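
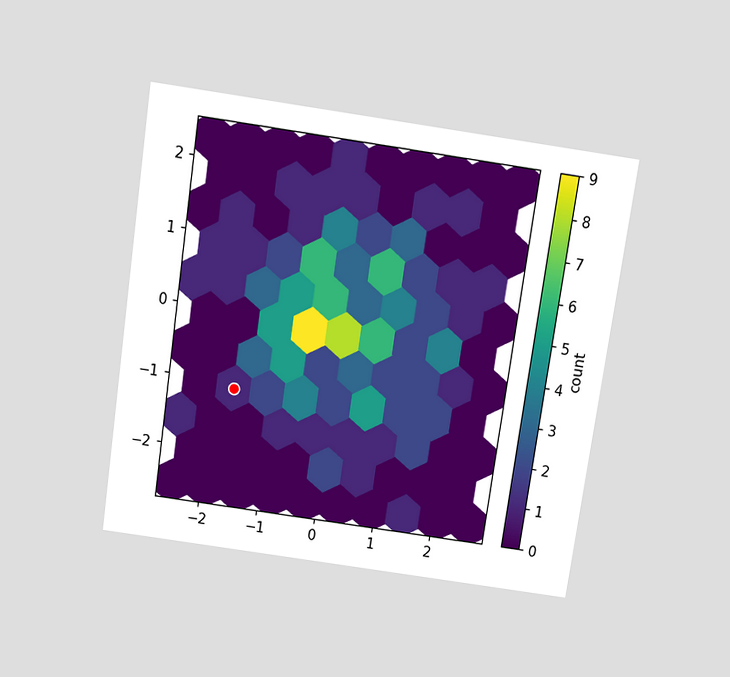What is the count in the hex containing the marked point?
1

The chart is tilted about 8° clockwise and viewed slightly from above. The marked hex reads 1 on the colorbar.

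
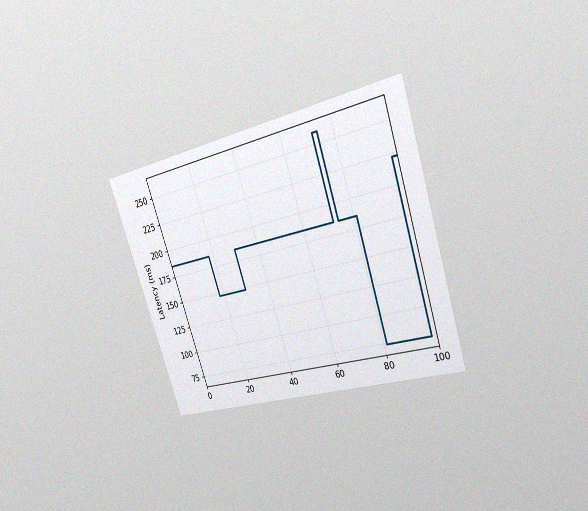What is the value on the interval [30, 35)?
The chart is tilted about 18° counter-clockwise and viewed slightly from the right, with some photo noise. On [30, 35) the step sits at 185ms.

185ms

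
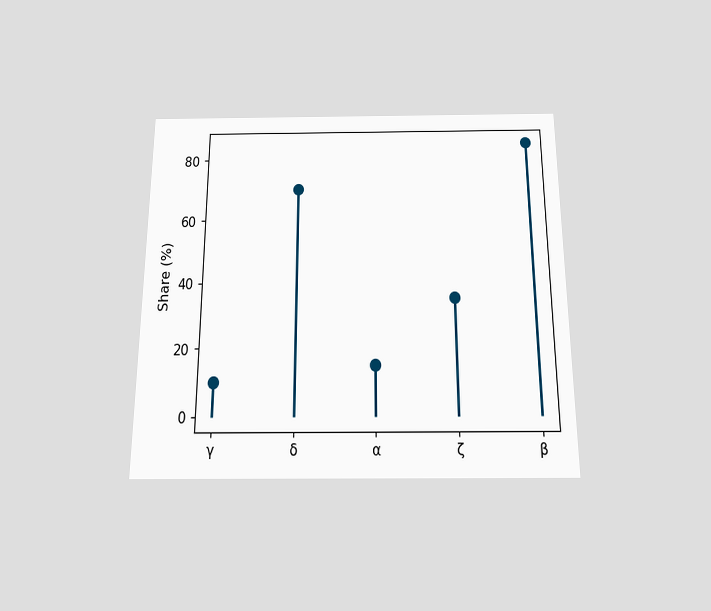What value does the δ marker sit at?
70%

The chart is viewed slightly from below. The δ marker sits at 70%.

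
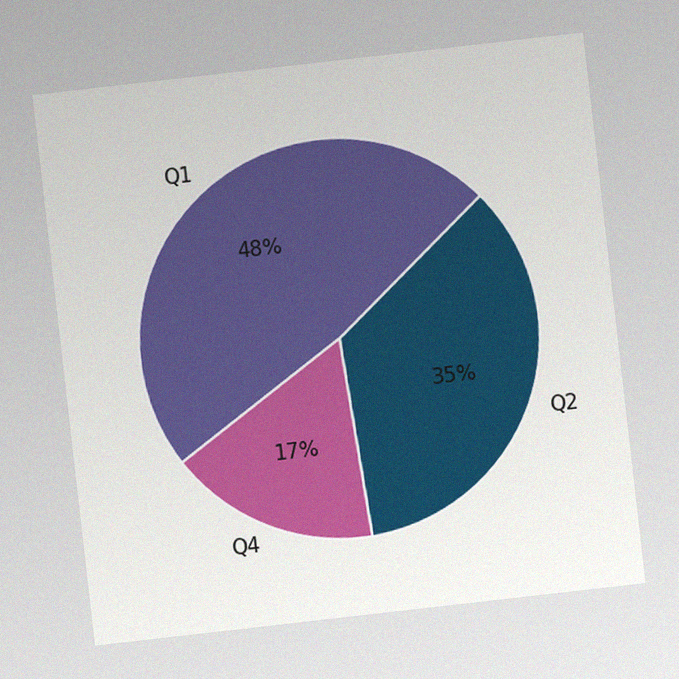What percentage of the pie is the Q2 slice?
The chart is tilted about 6° counter-clockwise, with some photo noise. The Q2 slice takes up 35% of the pie.

35%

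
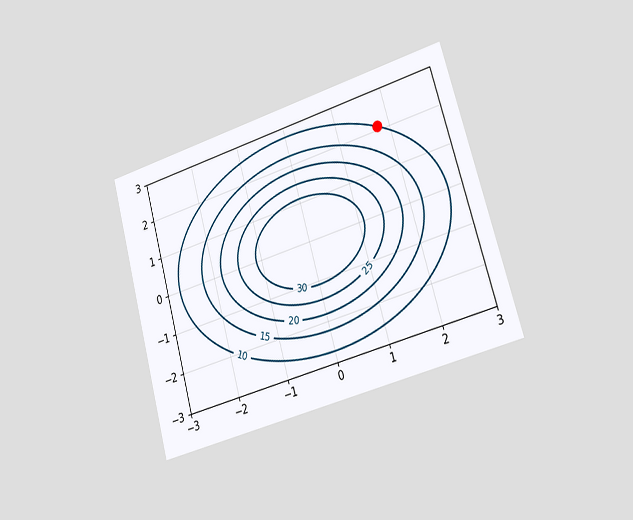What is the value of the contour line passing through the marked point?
The chart is tilted about 16° counter-clockwise and viewed slightly from the right. The marked point sits on the contour labelled 10.

10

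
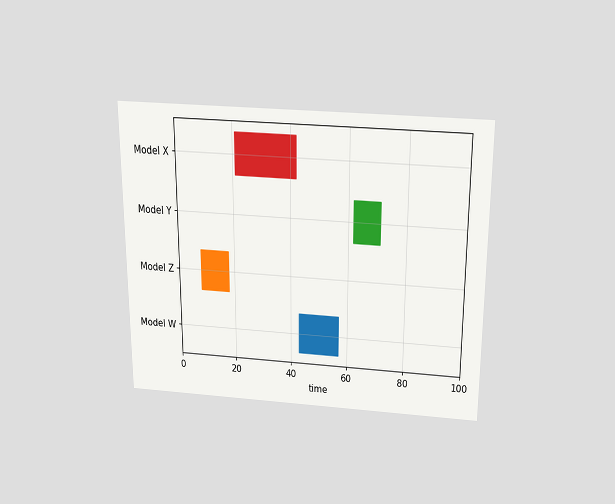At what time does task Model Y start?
The chart is viewed slightly from above. The Model Y bar begins at t=62.

62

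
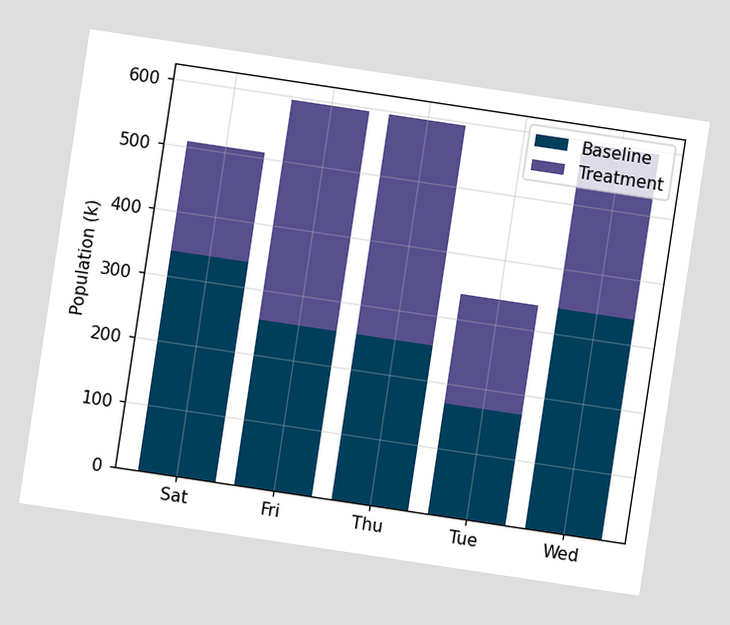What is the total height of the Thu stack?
595k

The chart is tilted about 9° clockwise. The Thu stack's top reaches 595k on the y-axis.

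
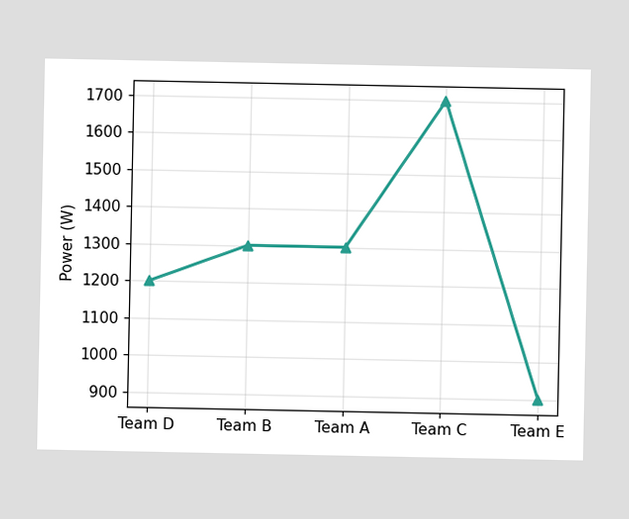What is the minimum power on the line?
900W

The lowest point is at Team E, and reading across to the y-axis gives 900W.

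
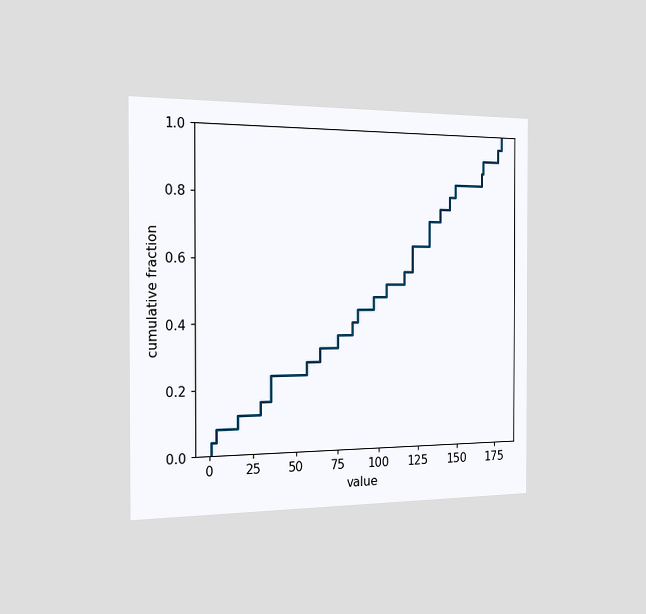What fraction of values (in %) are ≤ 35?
24%

The chart is viewed slightly from the left. At x=35 the ECDF step is at 24%.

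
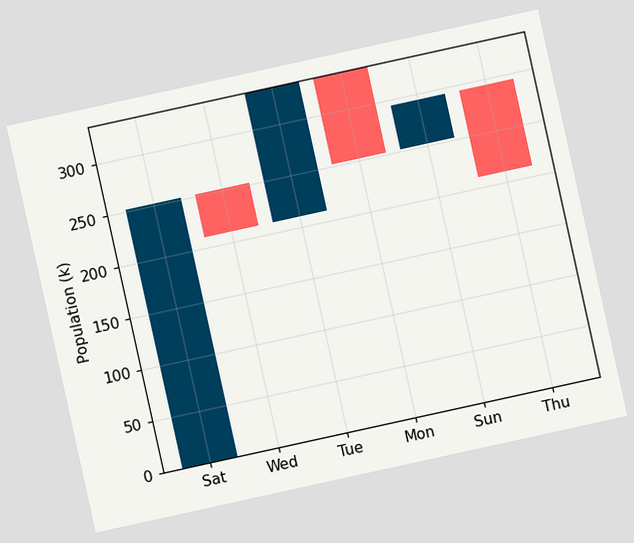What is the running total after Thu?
210k

The chart is tilted about 12° counter-clockwise. After Thu the running total reaches 210k.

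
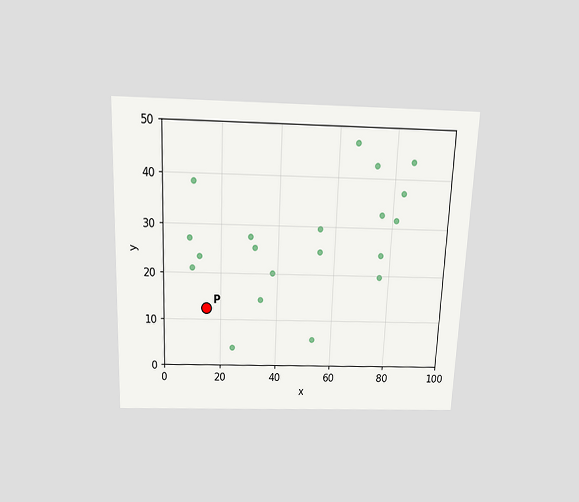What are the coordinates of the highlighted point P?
The chart is tilted about 2° clockwise and viewed slightly from above. Following the gridlines from P to each axis, P sits at (15, 12.5).

(15, 12.5)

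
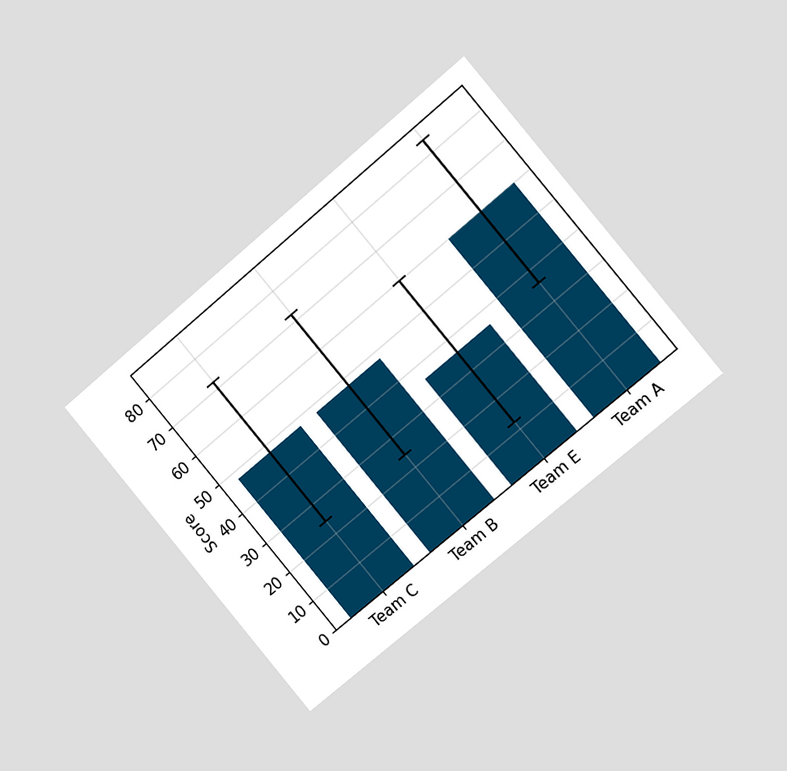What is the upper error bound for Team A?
84

The chart is tilted about 40° counter-clockwise and viewed at a slight angle. The Team A bar's upper whisker reaches 84.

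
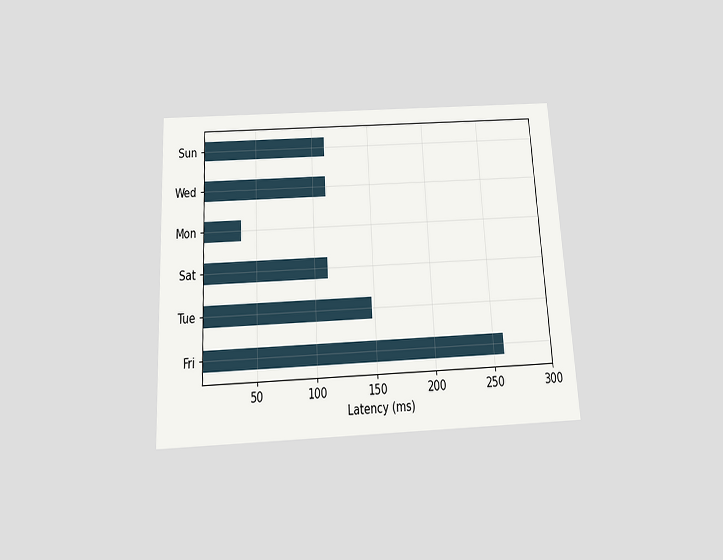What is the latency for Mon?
37ms

The chart is tilted about 3° counter-clockwise and viewed slightly from below. Reading along the chart's x-axis, the Mon bar reaches 37ms.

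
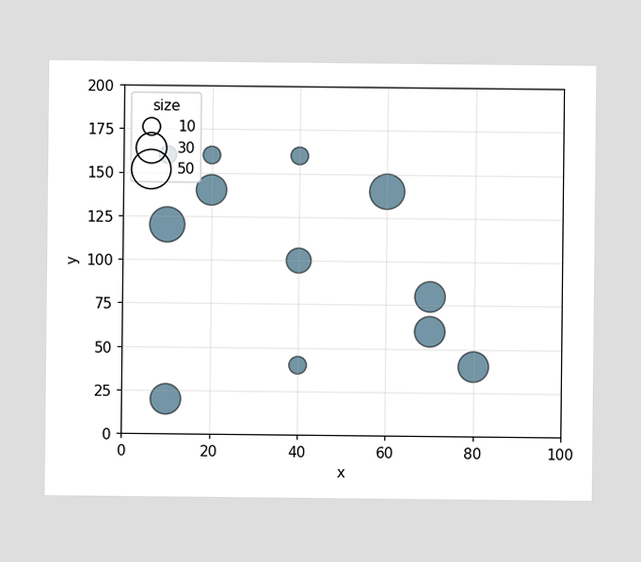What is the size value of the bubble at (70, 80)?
Matching the bubble at (70, 80) against the size legend gives 30.

30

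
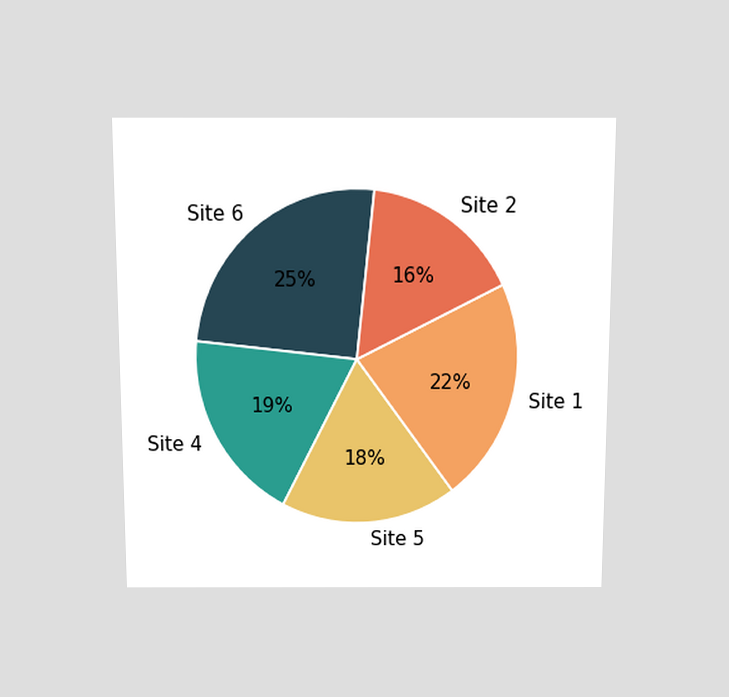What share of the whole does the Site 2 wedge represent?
The chart is viewed slightly from above. The Site 2 slice takes up 16% of the pie.

16%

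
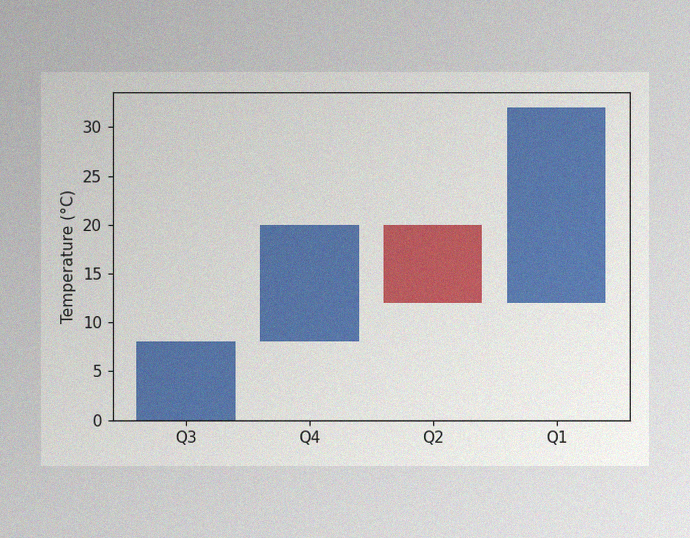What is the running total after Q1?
32°C

The image has some photo noise and uneven lighting. After Q1 the running total reaches 32°C.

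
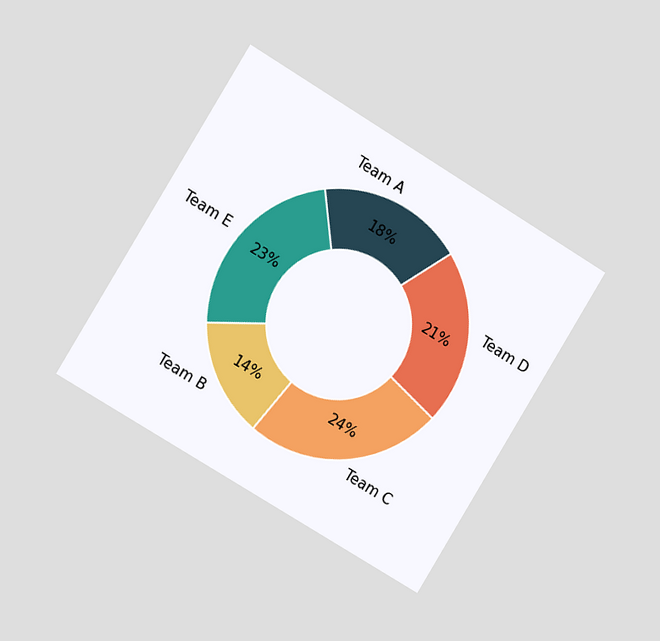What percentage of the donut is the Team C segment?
24%

The chart is tilted about 31° clockwise and viewed slightly from the left. The Team C segment takes up 24% of the ring.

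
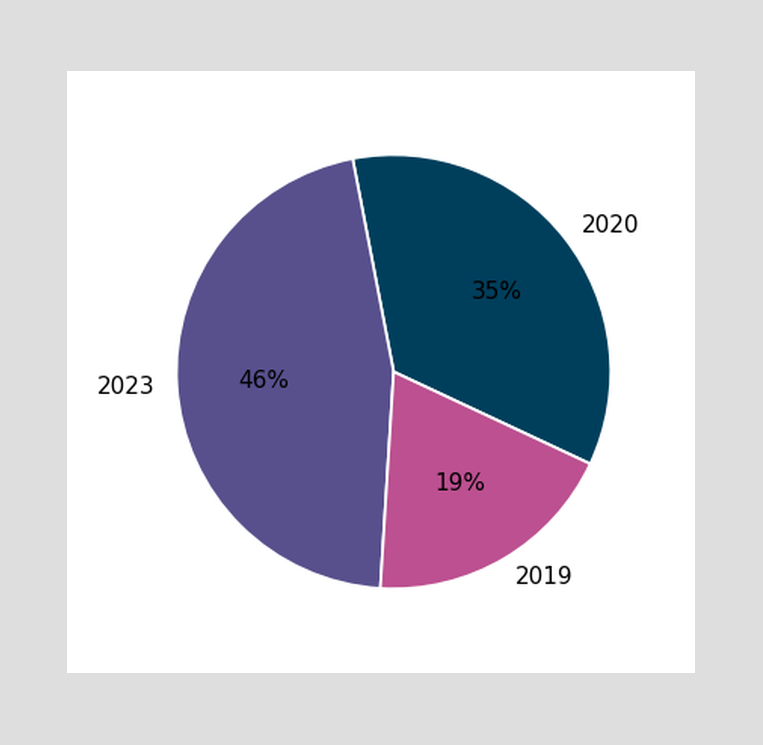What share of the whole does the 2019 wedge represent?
19%

The 2019 slice takes up 19% of the pie.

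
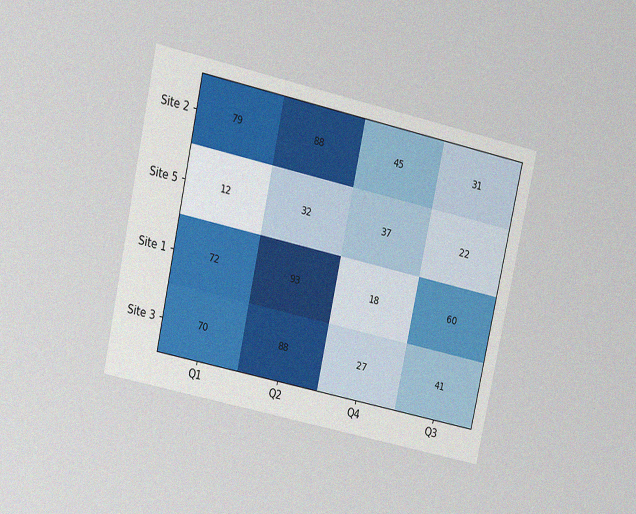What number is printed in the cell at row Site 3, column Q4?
27

The chart is tilted about 12° clockwise and viewed at a slight angle, with some photo noise. The (Site 3, Q4) cell reads 27.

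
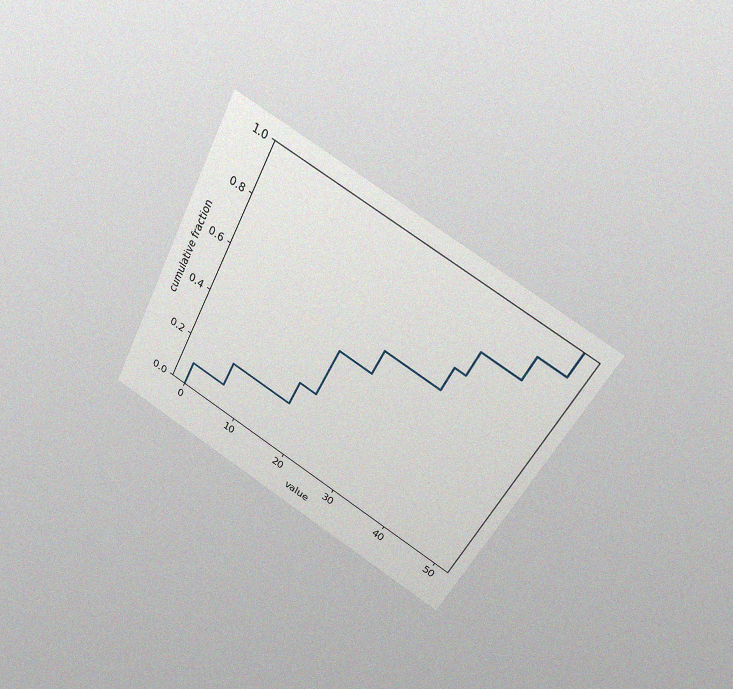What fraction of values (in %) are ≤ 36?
The chart is tilted about 28° clockwise and viewed slightly from above, with some photo noise. At x=36 the ECDF step is at 70%.

70%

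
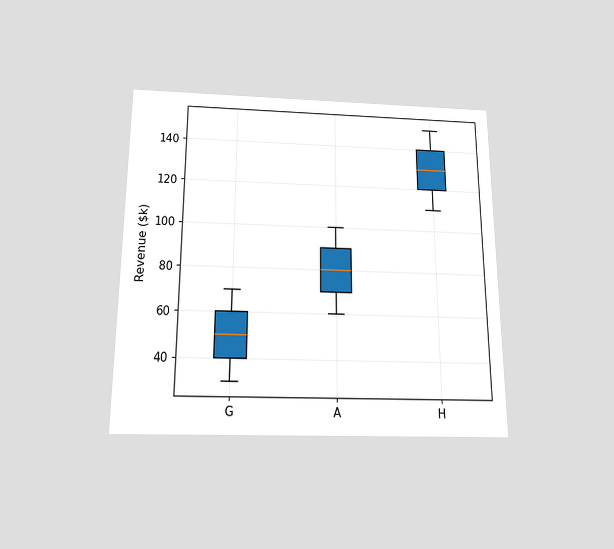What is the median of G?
The chart is viewed slightly from below. The median line in the G box sits at $50k.

$50k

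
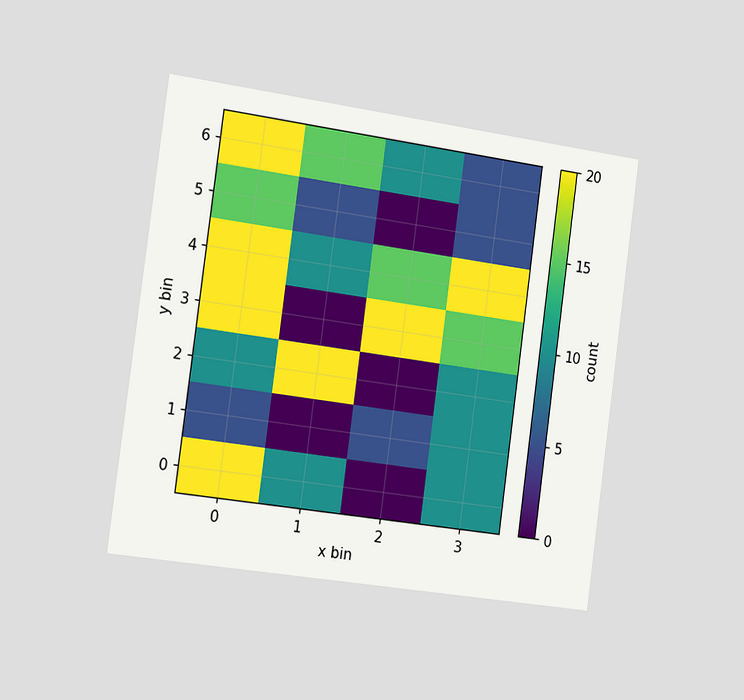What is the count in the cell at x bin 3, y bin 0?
10

The chart is tilted about 8° clockwise and viewed slightly from the left. Matching the cell (3, 0) against the colorbar gives 10.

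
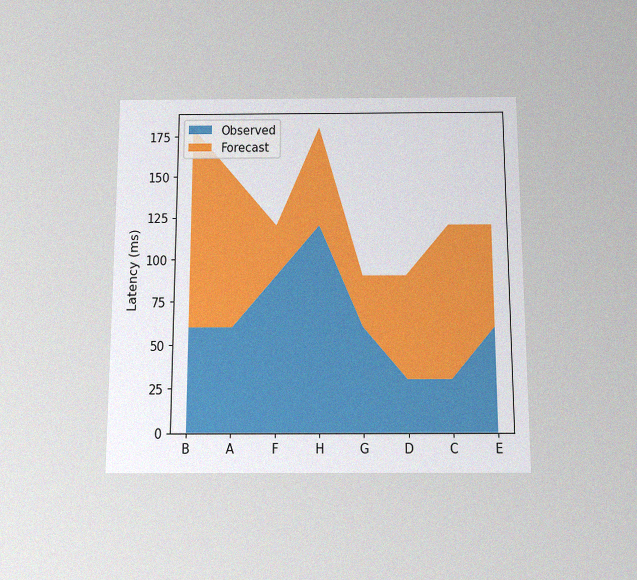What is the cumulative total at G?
The chart is viewed slightly from below, with some photo noise. The stacked total at G reaches 90ms.

90ms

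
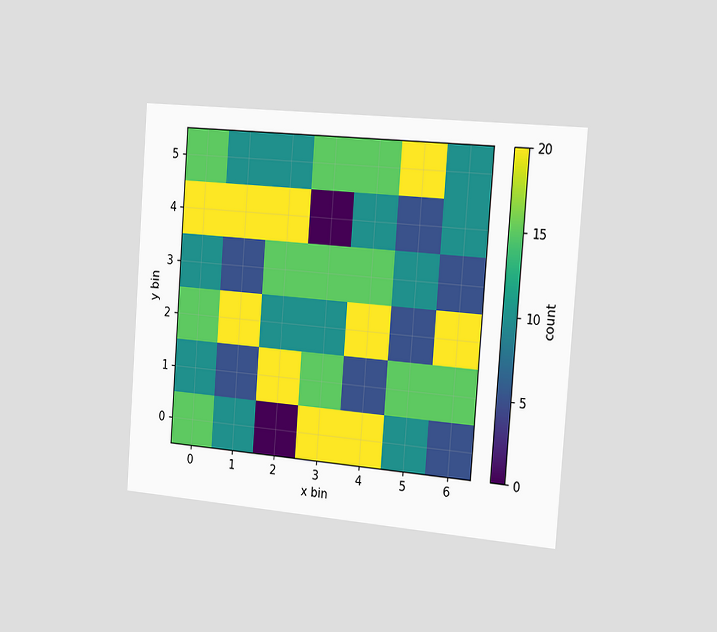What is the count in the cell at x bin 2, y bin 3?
The chart is tilted about 4° clockwise and viewed slightly from the right. Matching the cell (2, 3) against the colorbar gives 15.

15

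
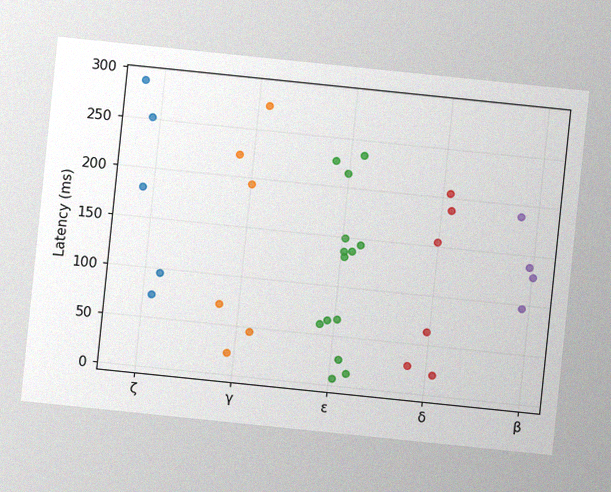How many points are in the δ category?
6

The chart is tilted about 6° clockwise, with some photo noise. Counting the markers in the δ column gives 6.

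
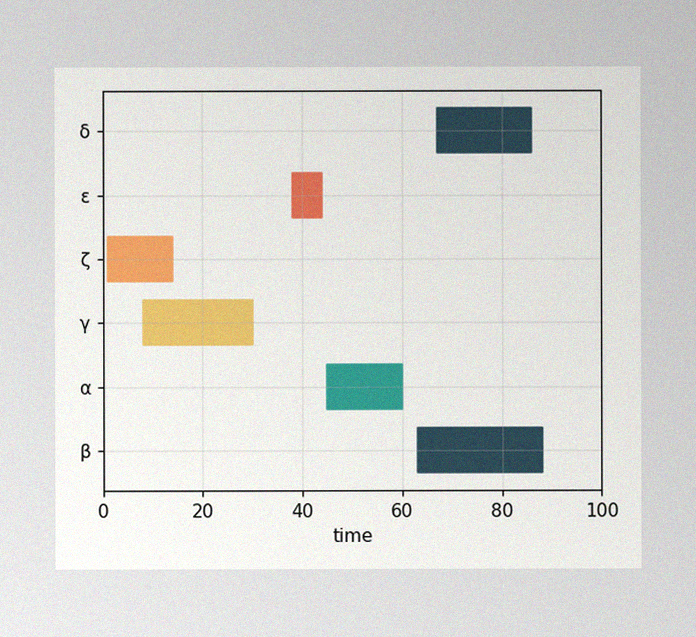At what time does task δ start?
The image has some photo noise and uneven lighting. The δ bar begins at t=67.

67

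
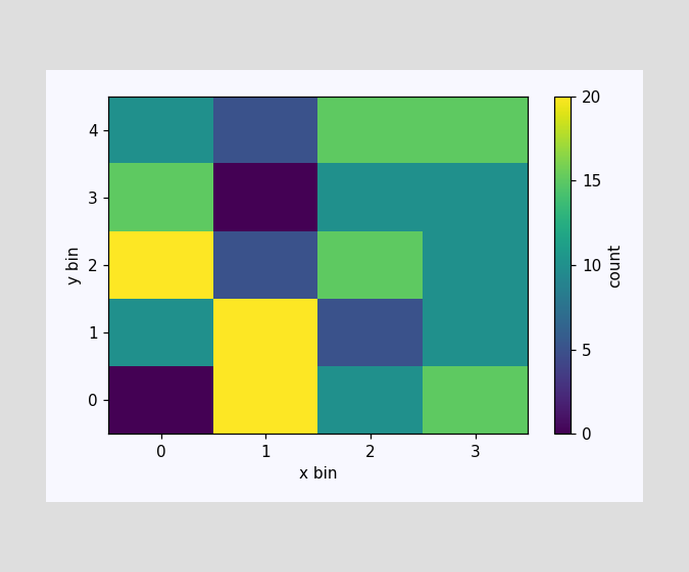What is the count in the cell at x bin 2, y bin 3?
10

Matching the cell (2, 3) against the colorbar gives 10.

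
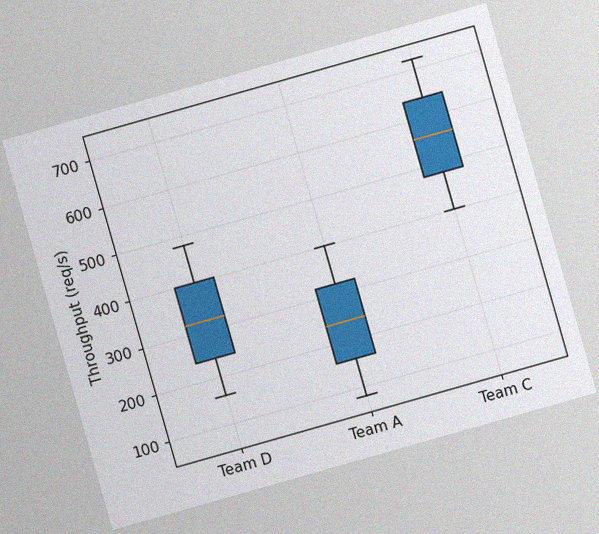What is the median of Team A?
The chart is tilted about 16° counter-clockwise, with some photo noise. The median line in the Team A box sits at 240req/s.

240req/s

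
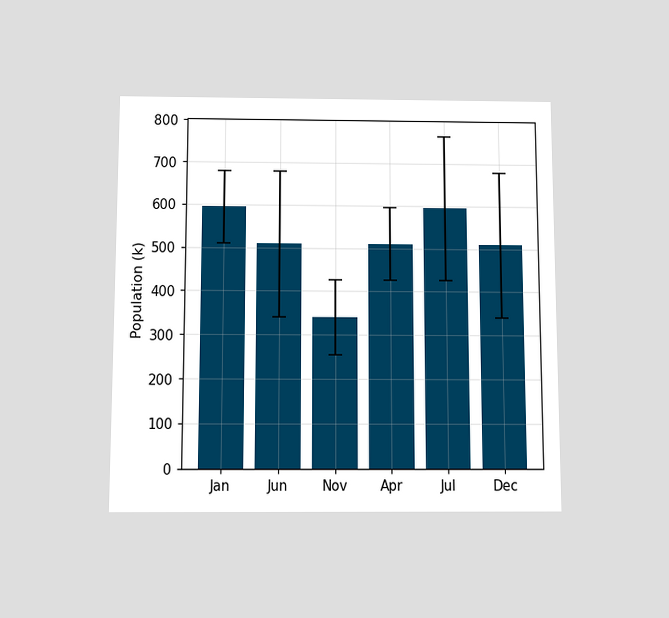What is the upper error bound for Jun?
680k

The chart is viewed slightly from below. The Jun bar's upper whisker reaches 680k.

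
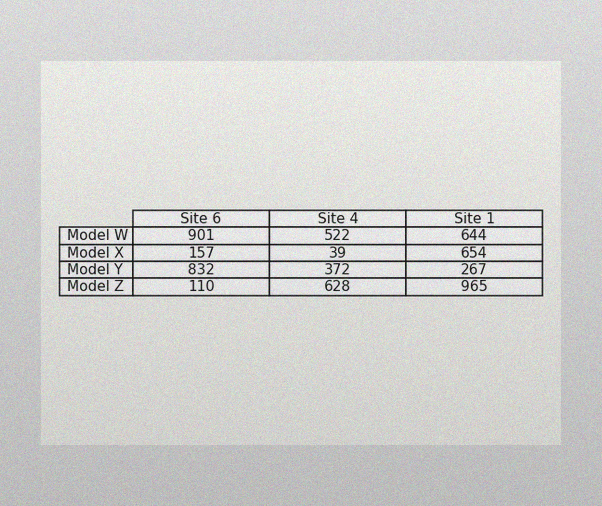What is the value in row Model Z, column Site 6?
The image has some photo noise and uneven lighting. The (Model Z, Site 6) cell reads 110.

110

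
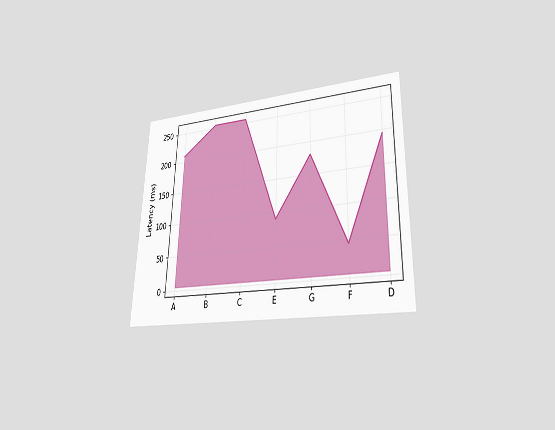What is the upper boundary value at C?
255ms

The chart is viewed at a slight angle. At C the upper boundary is at 255ms.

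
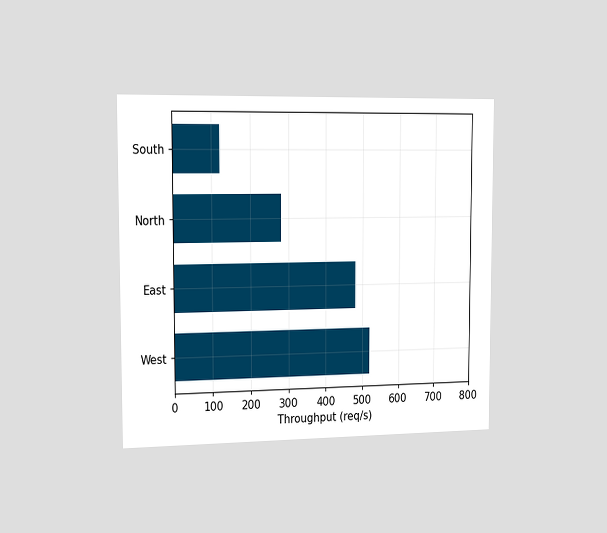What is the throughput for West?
The chart is viewed slightly from the left. Reading along the chart's x-axis, the West bar reaches 520req/s.

520req/s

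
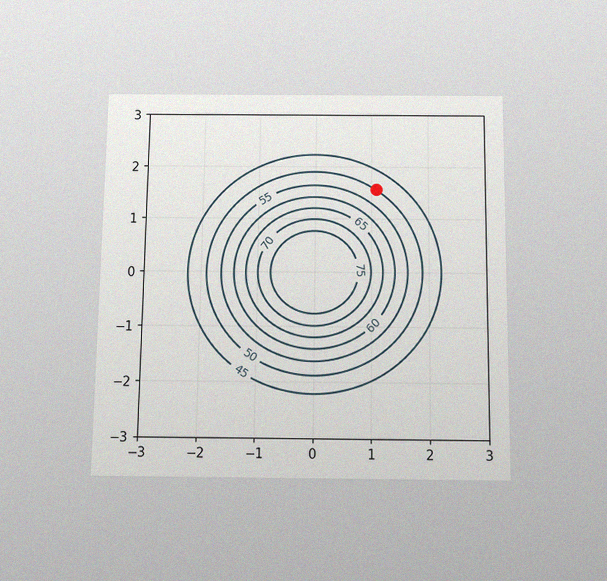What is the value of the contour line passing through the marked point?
The chart is viewed slightly from below, with some photo noise. The marked point sits on the contour labelled 50.

50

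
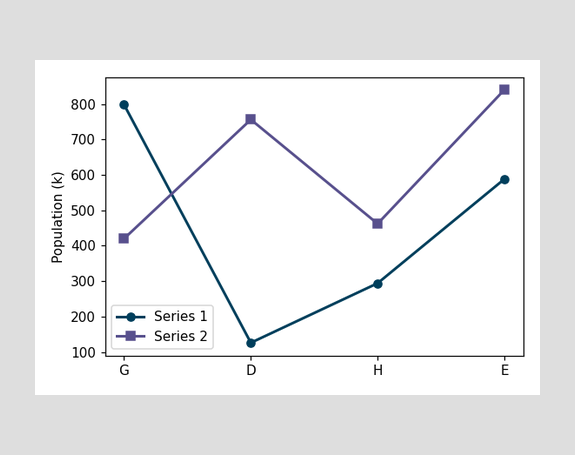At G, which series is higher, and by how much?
Series 1, by 378k

At G, Series 1 sits above the other line by 378k.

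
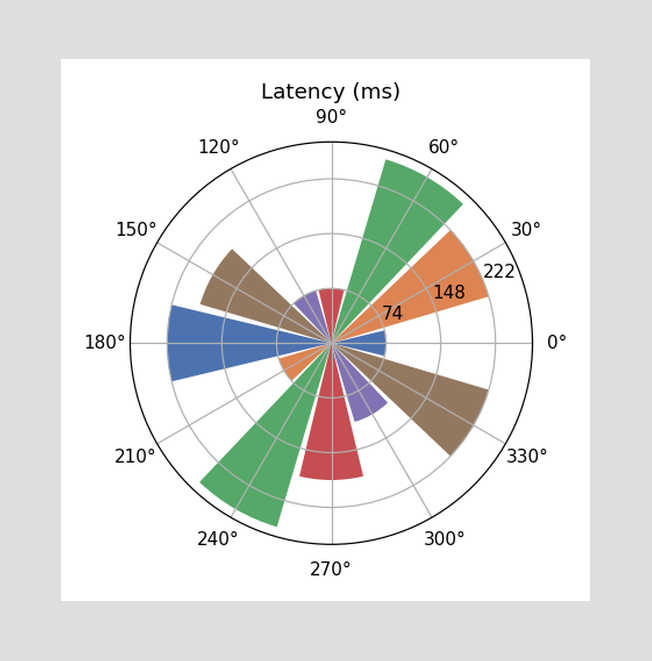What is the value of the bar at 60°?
259ms

The bar at 60° reaches 259ms on the radial axis.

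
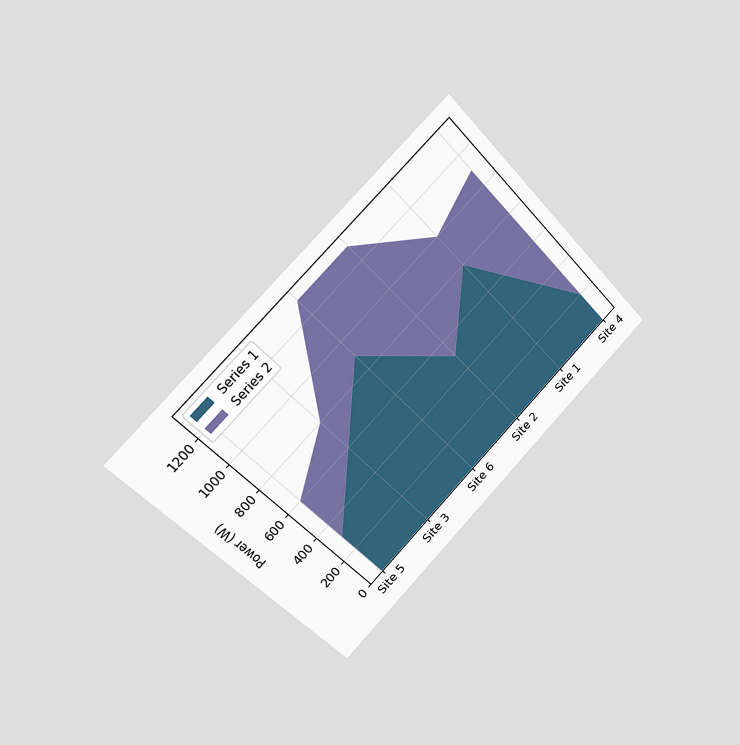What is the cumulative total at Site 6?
The chart is tilted about 45° counter-clockwise and viewed slightly from the left. The stacked total at Site 6 reaches 1300W.

1300W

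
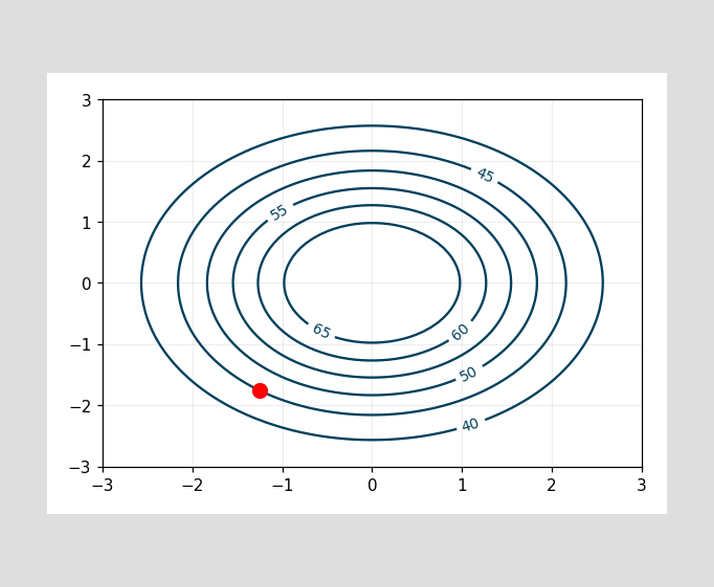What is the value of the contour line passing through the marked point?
45

The marked point sits on the contour labelled 45.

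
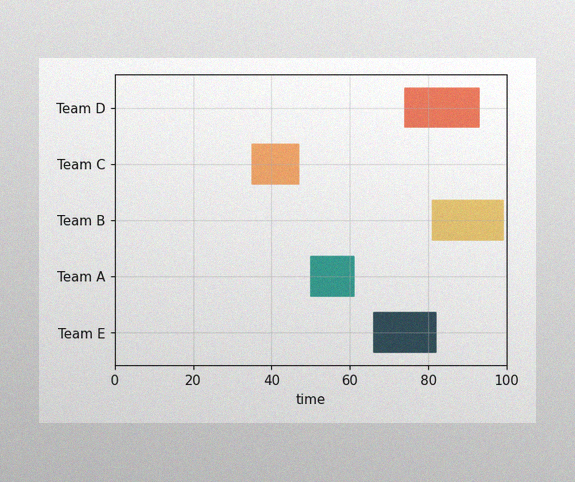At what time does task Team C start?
The image has some photo noise and uneven lighting. The Team C bar begins at t=35.

35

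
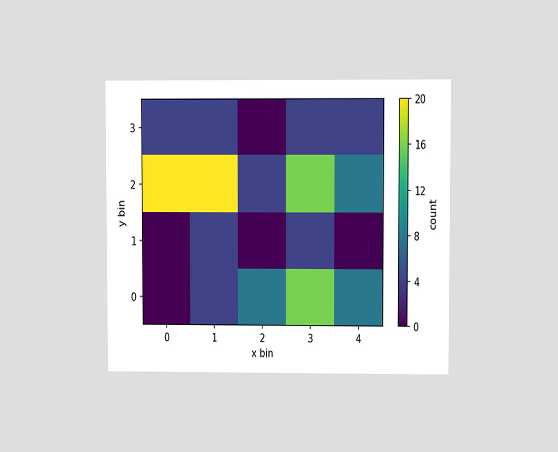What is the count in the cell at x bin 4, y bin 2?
The chart is viewed at a slight angle. Matching the cell (4, 2) against the colorbar gives 8.

8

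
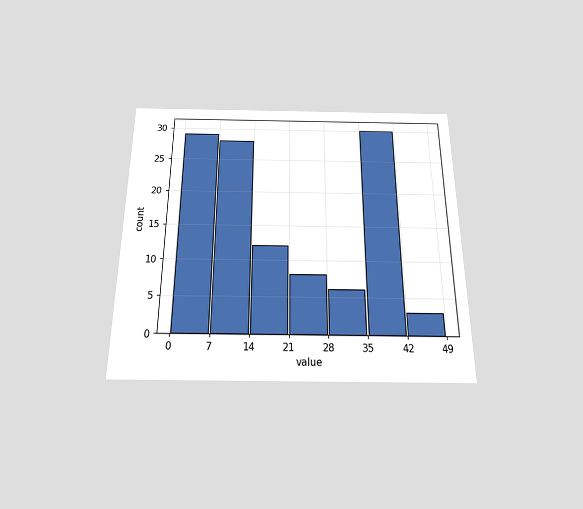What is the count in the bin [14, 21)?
12

The chart is viewed slightly from below. The [14, 21) bin has height 12.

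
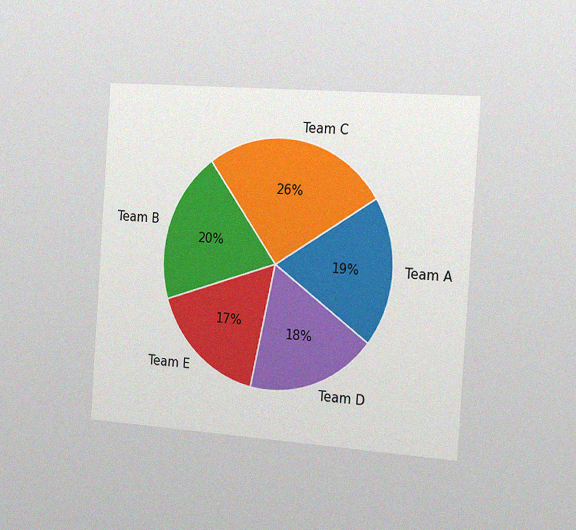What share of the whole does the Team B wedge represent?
20%

The chart is tilted about 4° clockwise and viewed slightly from the right, with some photo noise. The Team B slice takes up 20% of the pie.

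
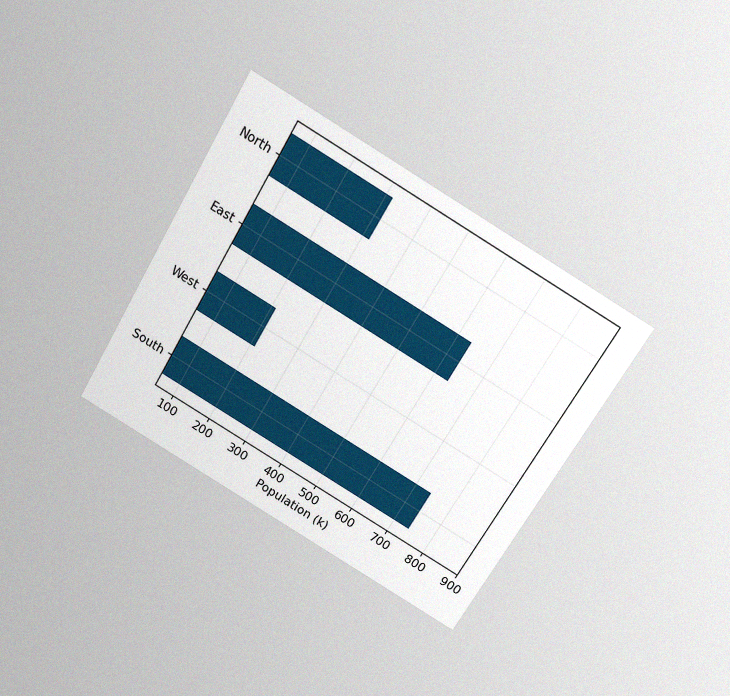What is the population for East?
636k

The chart is tilted about 30° clockwise and viewed slightly from above, with some photo noise. Reading along the chart's x-axis, the East bar reaches 636k.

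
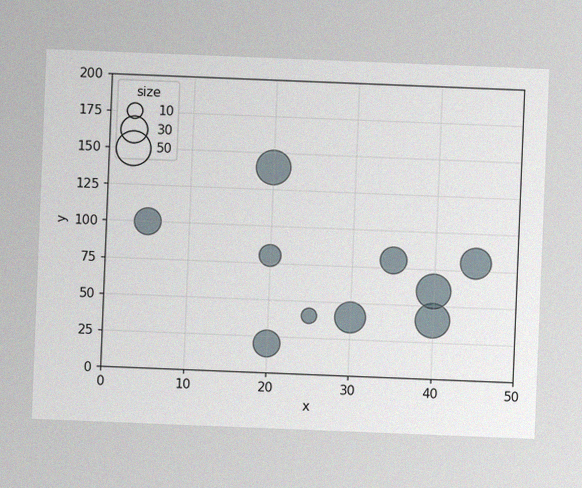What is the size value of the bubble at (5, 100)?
30

The chart is tilted about 2° clockwise, with some photo noise. Matching the bubble at (5, 100) against the size legend gives 30.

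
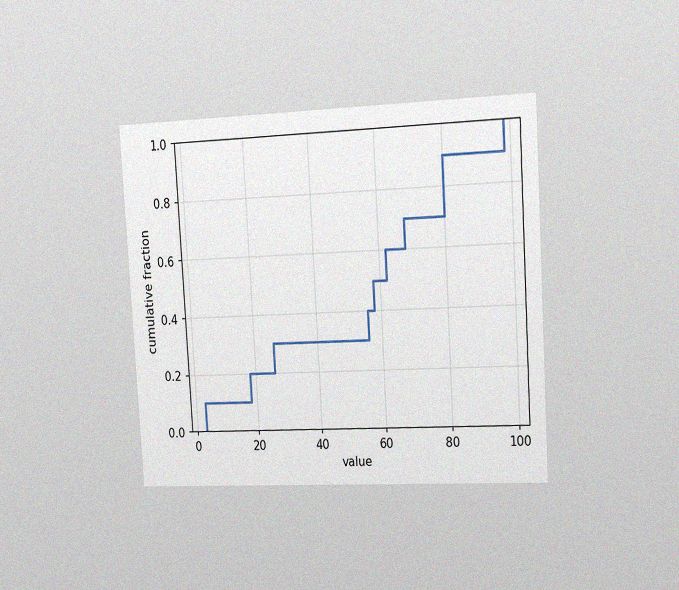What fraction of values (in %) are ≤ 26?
The chart is tilted about 3° counter-clockwise and viewed slightly from the right, with some photo noise. At x=26 the ECDF step is at 30%.

30%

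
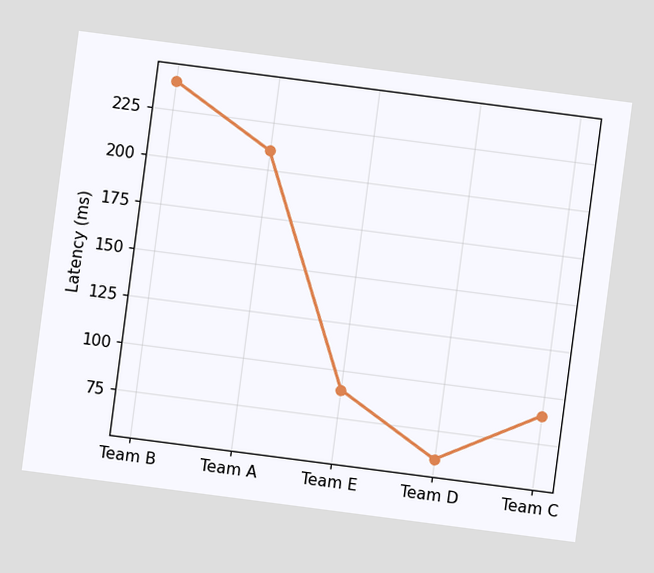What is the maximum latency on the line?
The chart is tilted about 7° clockwise. The highest point is at Team B, and reading across to the y-axis gives 240ms.

240ms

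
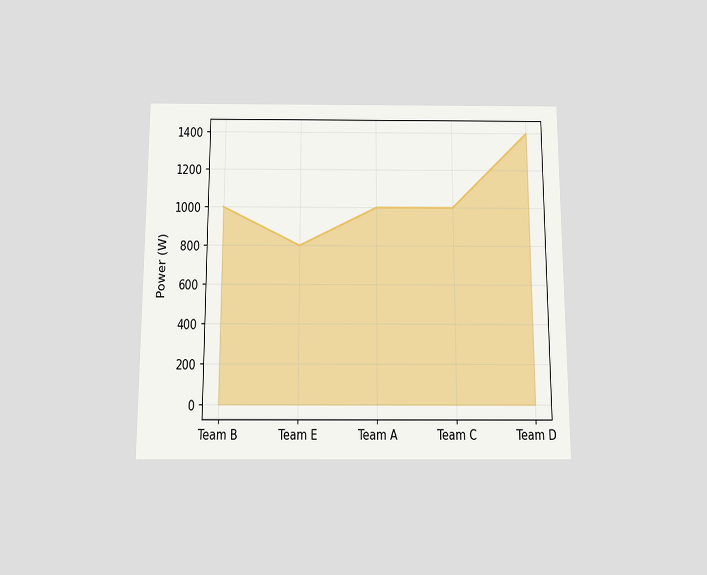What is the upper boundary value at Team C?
1000W

The chart is viewed slightly from below. At Team C the upper boundary is at 1000W.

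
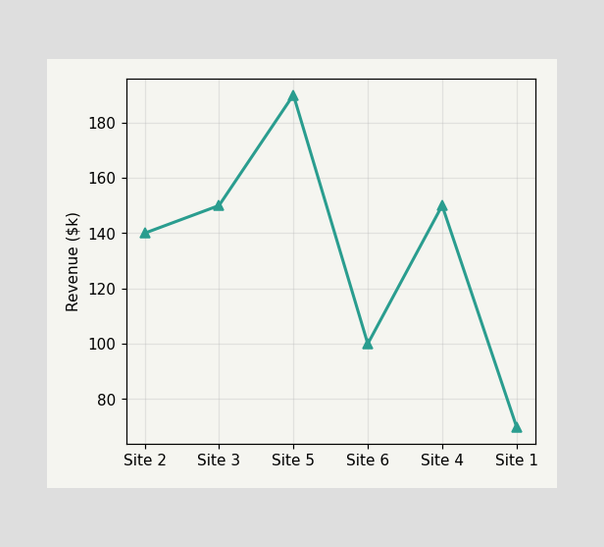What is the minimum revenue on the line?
The lowest point is at Site 1, and reading across to the y-axis gives $70k.

$70k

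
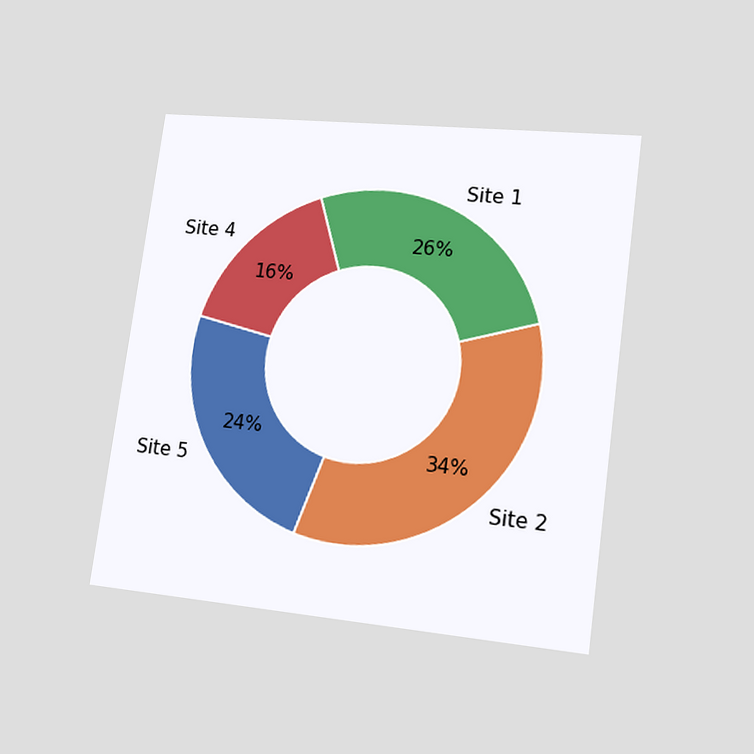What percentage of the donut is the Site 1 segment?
The chart is tilted about 8° clockwise and viewed at a slight angle. The Site 1 segment takes up 26% of the ring.

26%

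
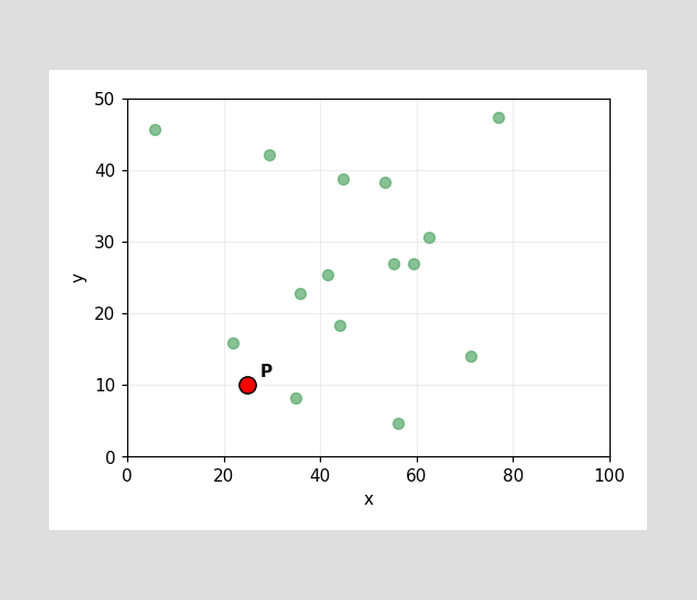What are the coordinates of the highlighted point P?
Following the gridlines from P to each axis, P sits at (25, 10).

(25, 10)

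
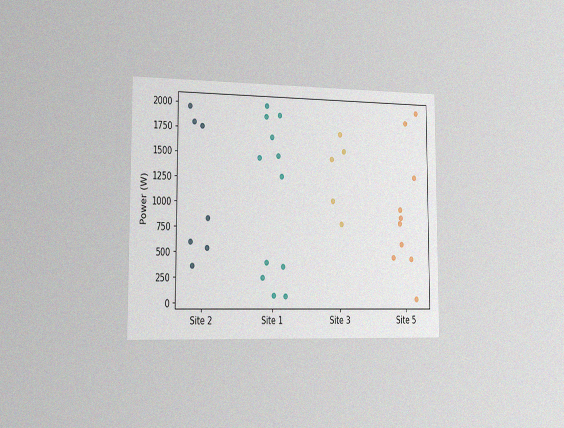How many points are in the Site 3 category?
The chart is viewed slightly from the left, with some photo noise. Counting the markers in the Site 3 column gives 5.

5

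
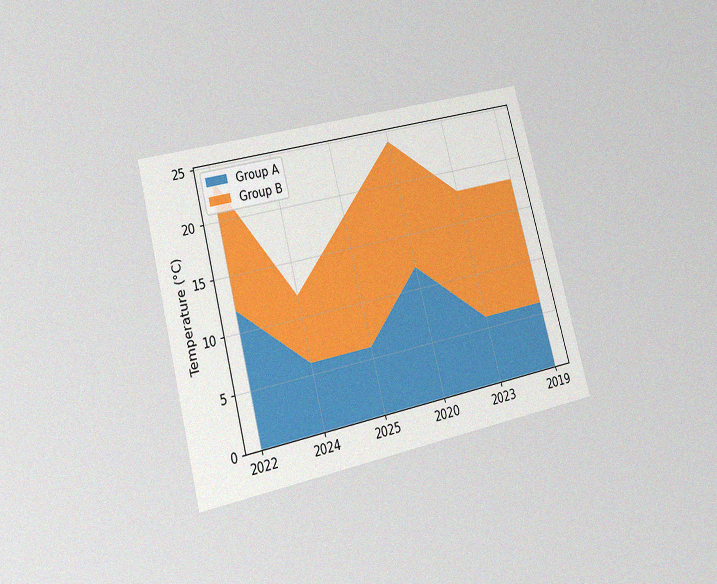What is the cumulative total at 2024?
12°C

The chart is tilted about 15° counter-clockwise and viewed at a slight angle, with some photo noise. The stacked total at 2024 reaches 12°C.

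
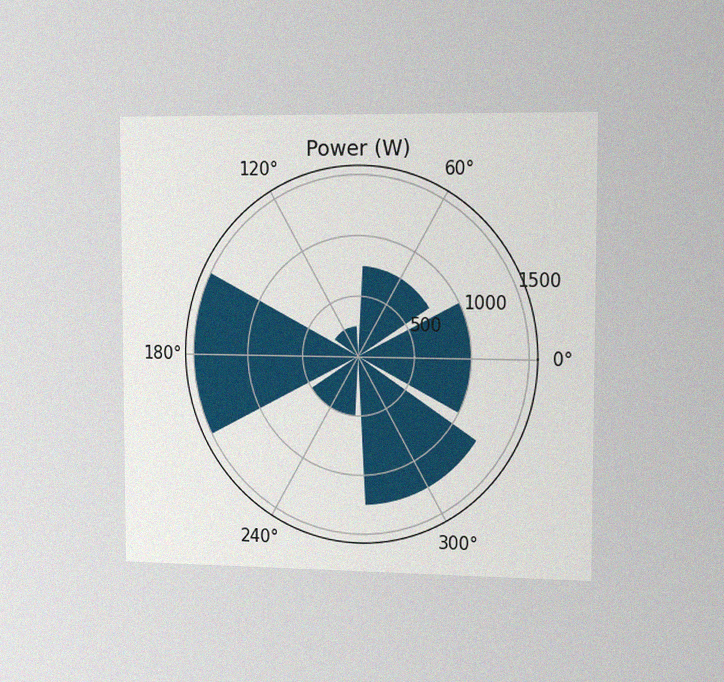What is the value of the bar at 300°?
The chart is viewed slightly from the right, with some photo noise. The bar at 300° reaches 1250W on the radial axis.

1250W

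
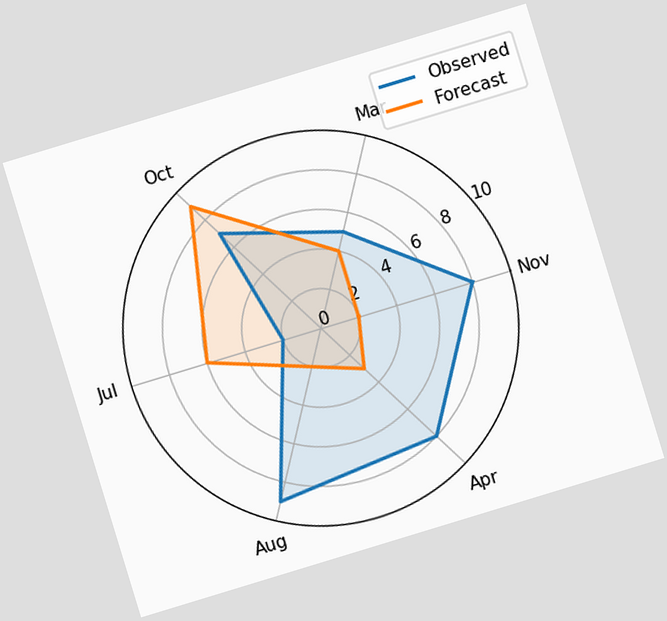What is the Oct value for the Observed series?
The chart is tilted about 17° counter-clockwise. On the Oct axis, Observed reaches 7.

7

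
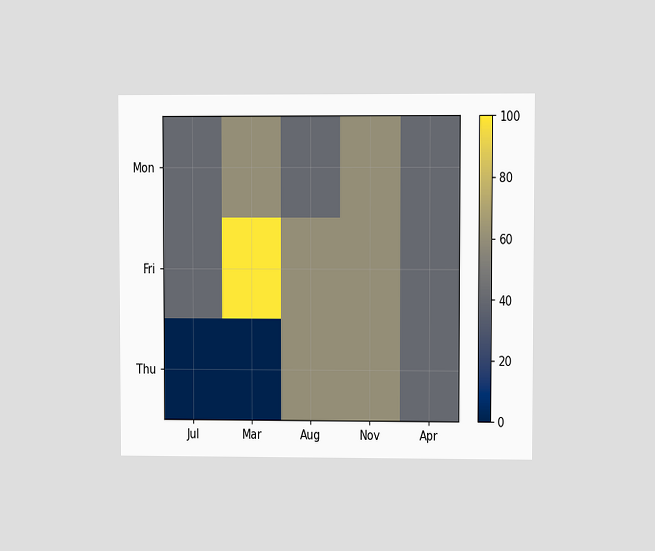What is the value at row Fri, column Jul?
40

The chart is viewed at a slight angle. Matching cell (Fri, Jul) against the colorbar gives 40.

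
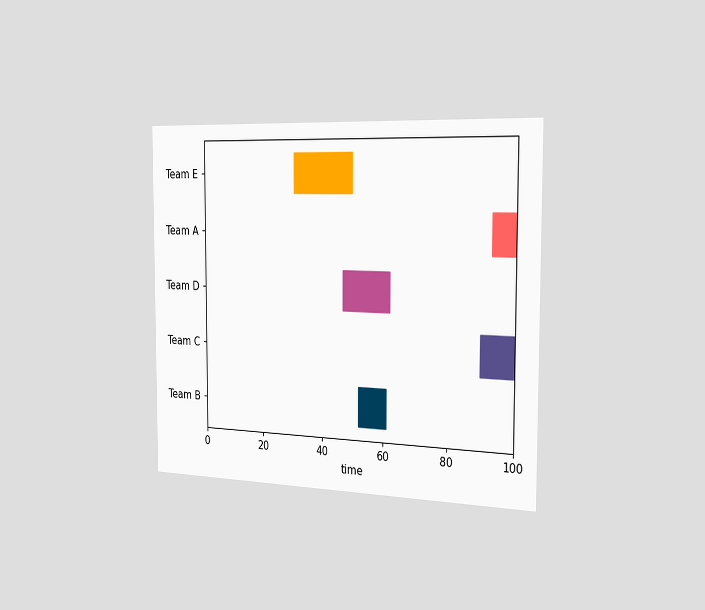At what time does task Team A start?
93

The chart is viewed slightly from the right. The Team A bar begins at t=93.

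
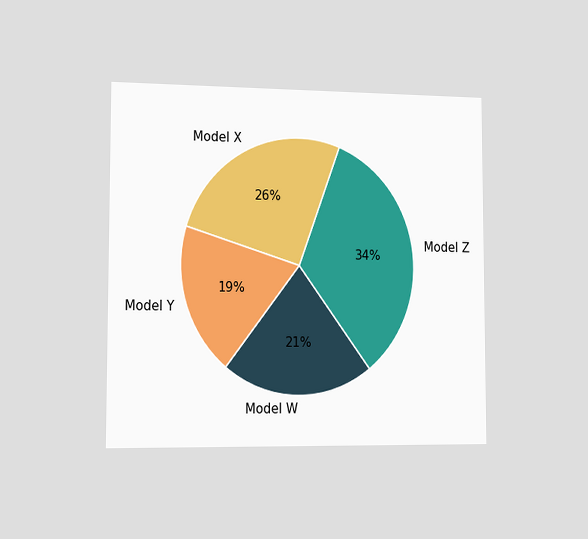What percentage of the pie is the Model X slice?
26%

The chart is viewed slightly from the left. The Model X slice takes up 26% of the pie.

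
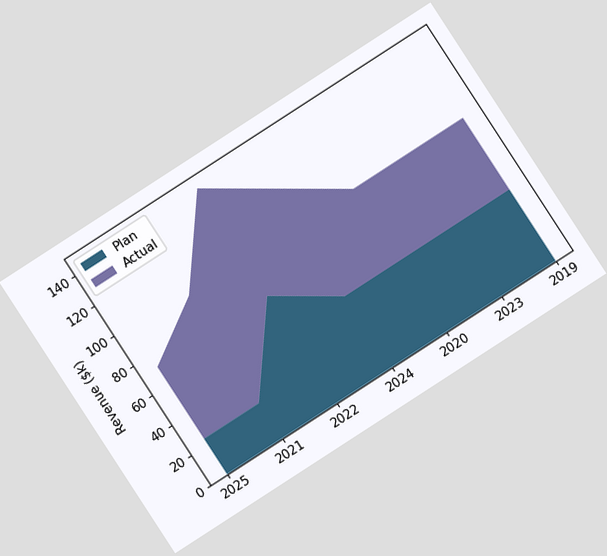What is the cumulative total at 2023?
$96k

The chart is tilted about 33° counter-clockwise. The stacked total at 2023 reaches $96k.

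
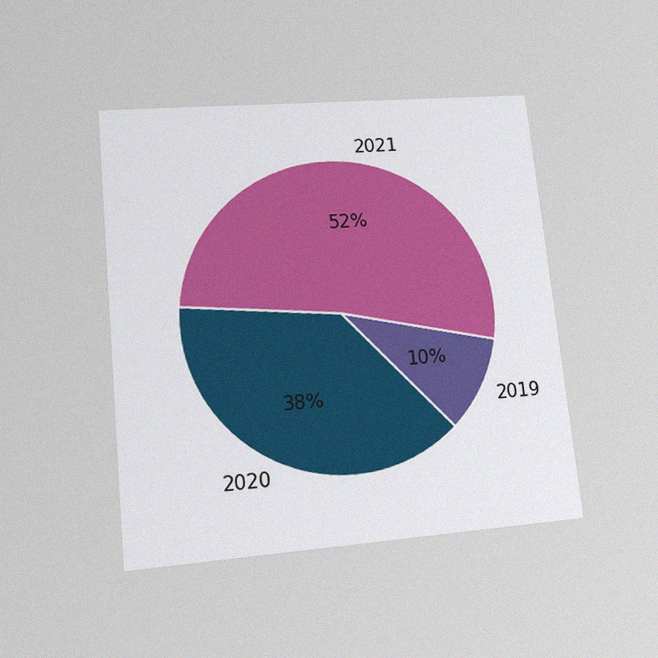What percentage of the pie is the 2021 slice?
The chart is tilted about 6° counter-clockwise and viewed at a slight angle, with some photo noise. The 2021 slice takes up 52% of the pie.

52%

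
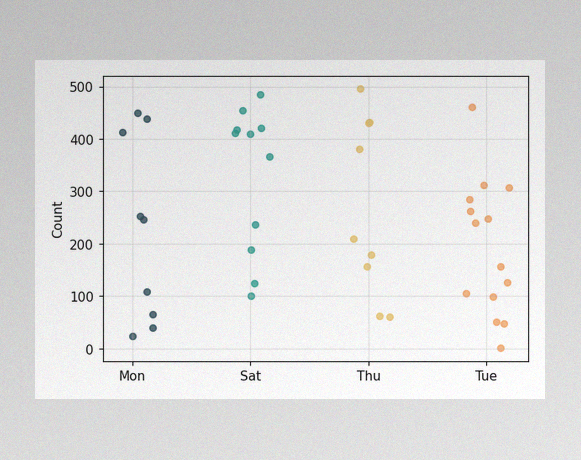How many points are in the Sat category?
11

The image has some photo noise and uneven lighting. Counting the markers in the Sat column gives 11.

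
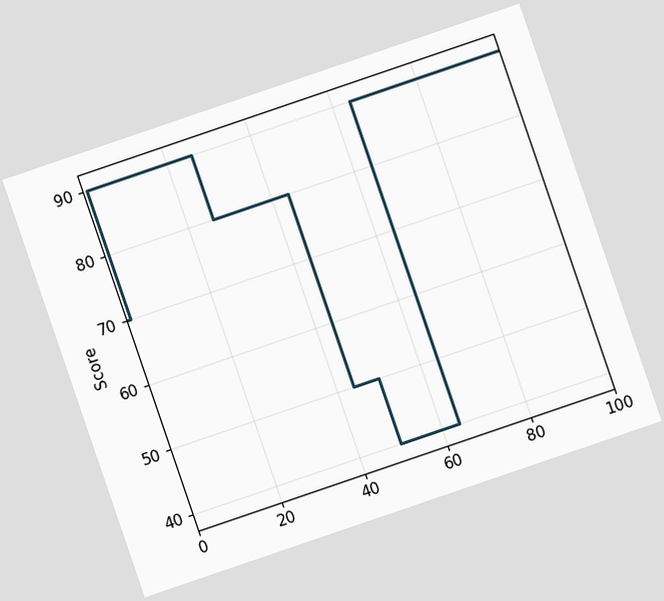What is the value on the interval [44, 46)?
The chart is tilted about 19° counter-clockwise. On [44, 46) the step sits at 50.

50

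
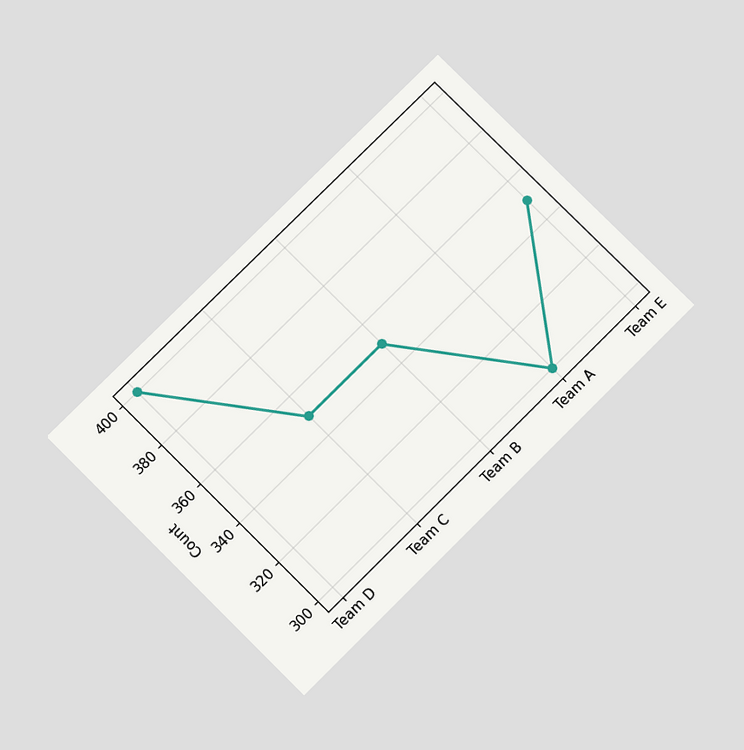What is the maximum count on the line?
400

The chart is tilted about 45° counter-clockwise and viewed slightly from below. The highest point is at Team D, and reading across to the y-axis gives 400.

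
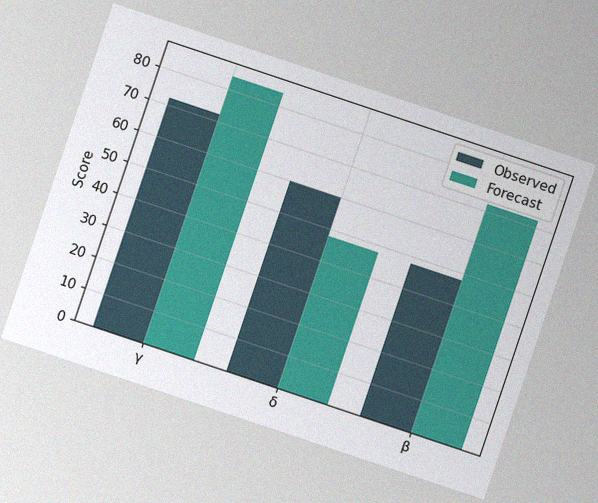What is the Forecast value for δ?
The chart is tilted about 19° clockwise, with some photo noise. The Forecast bar at δ reaches 48 on the y-axis.

48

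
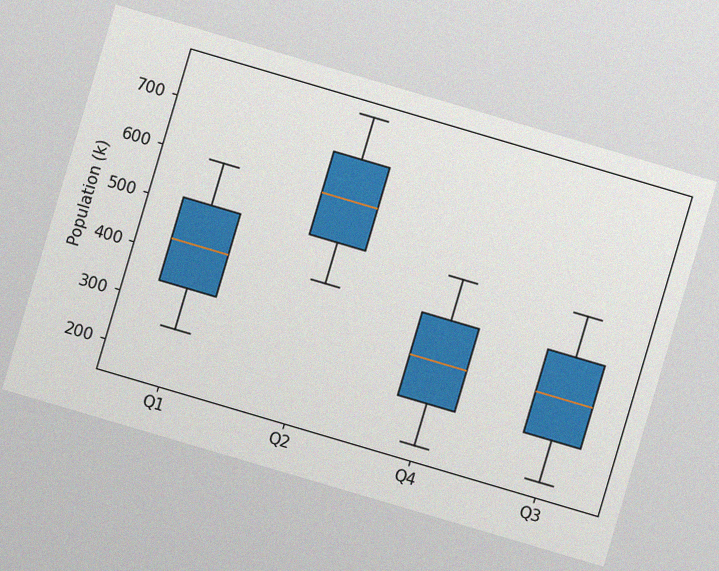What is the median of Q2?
The chart is tilted about 16° clockwise, with some photo noise. The median line in the Q2 box sits at 595k.

595k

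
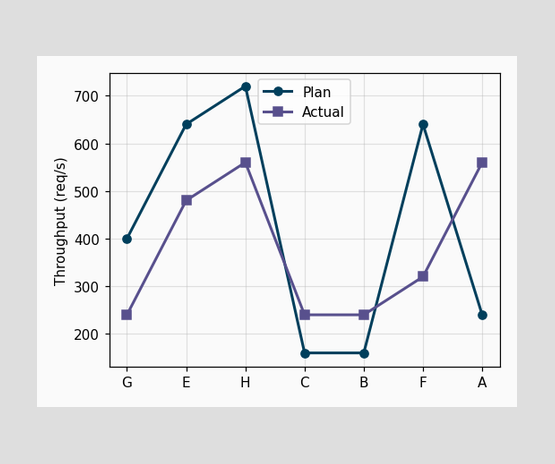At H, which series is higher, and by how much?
Plan, by 160req/s

At H, Plan sits above the other line by 160req/s.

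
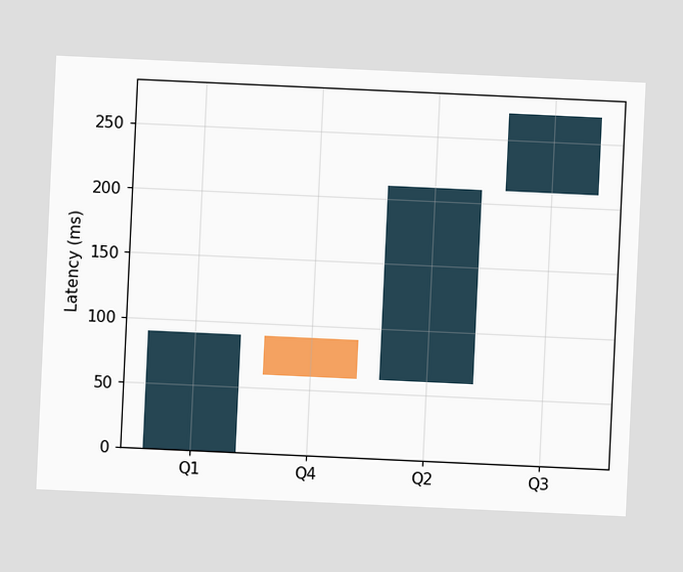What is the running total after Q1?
The chart is tilted about 3° clockwise. After Q1 the running total reaches 90ms.

90ms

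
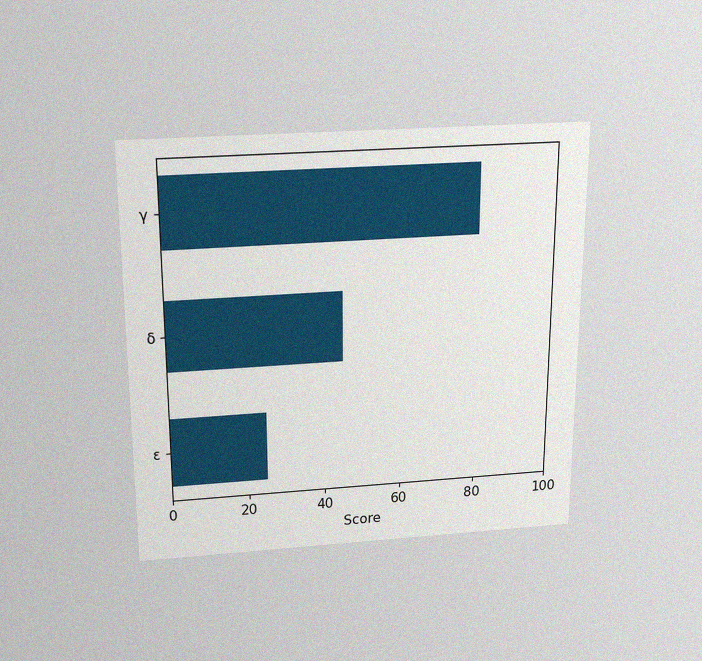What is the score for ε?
25

The chart is viewed slightly from above, with some photo noise. Reading along the chart's x-axis, the ε bar reaches 25.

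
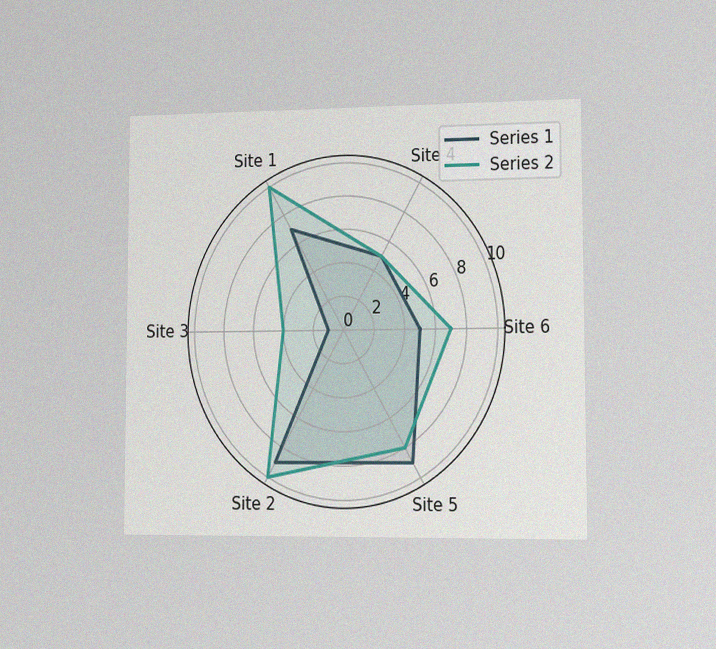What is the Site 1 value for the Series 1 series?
7

The chart is viewed slightly from the right, with some photo noise. On the Site 1 axis, Series 1 reaches 7.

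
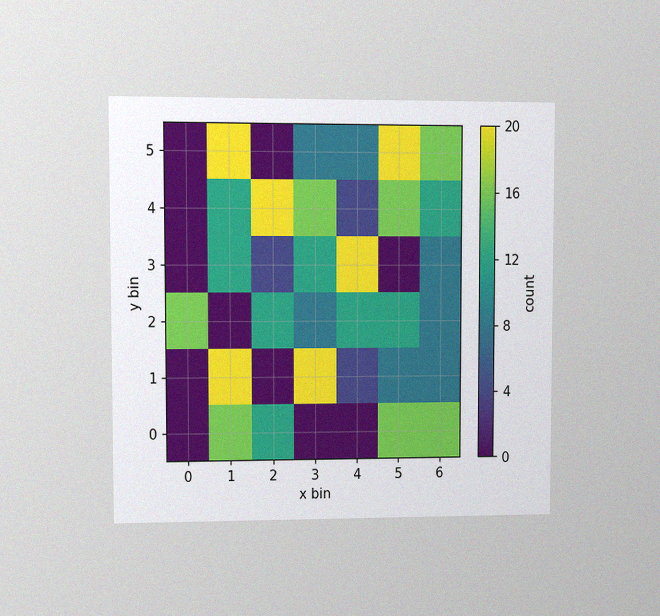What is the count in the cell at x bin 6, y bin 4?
The chart is viewed at a slight angle, with some photo noise. Matching the cell (6, 4) against the colorbar gives 12.

12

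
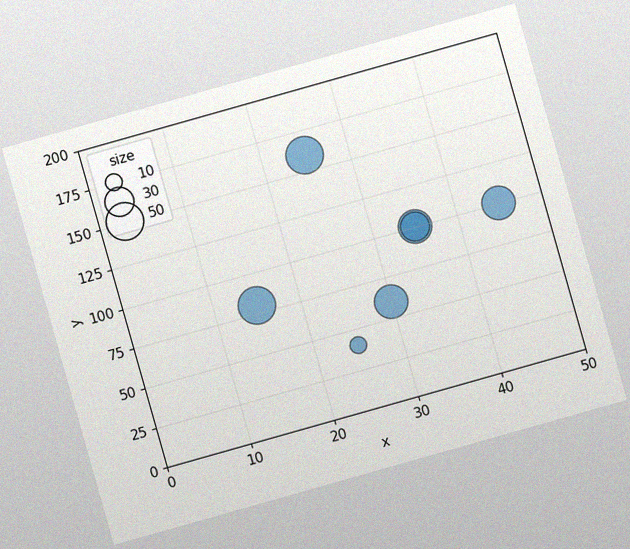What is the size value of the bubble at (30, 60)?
The chart is tilted about 16° counter-clockwise, with some photo noise. Matching the bubble at (30, 60) against the size legend gives 40.

40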